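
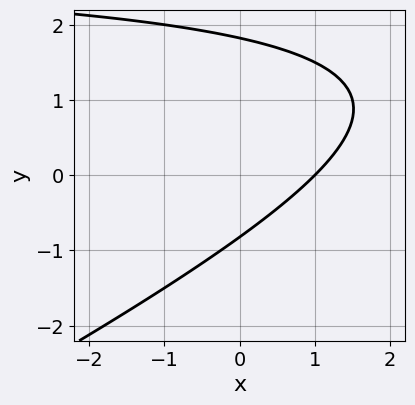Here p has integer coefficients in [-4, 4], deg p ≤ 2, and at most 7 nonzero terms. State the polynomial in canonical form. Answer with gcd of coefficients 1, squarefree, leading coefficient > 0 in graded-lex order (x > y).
x*y - 2*y^2 - 3*x + 2*y + 3

First, degree: a generic line meets the curve in up to 2 points, so deg p = 2.
Then, checking where it meets the axes: one x-axis crossing is at x = 1.
Finally, assembling these constraints gives the stated polynomial.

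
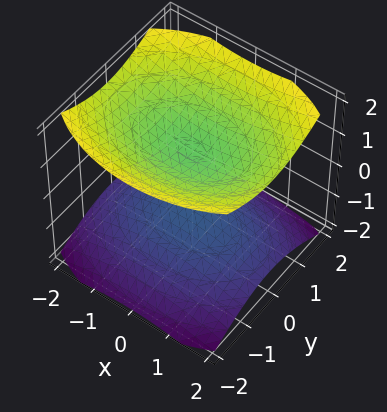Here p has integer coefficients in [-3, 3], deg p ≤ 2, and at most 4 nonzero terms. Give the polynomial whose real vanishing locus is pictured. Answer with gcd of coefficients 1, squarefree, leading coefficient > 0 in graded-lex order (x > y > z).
x^2 + 2*y^2 - 3*z^2 + 3

1. There are 2 components. Treating them together as one polynomial.
2. deg p = 2. Two sheets facing apart; a quadric.
3. Symmetries: mirror symmetry x ↦ −x ⇒ only even powers of x; the y ↦ −y reflection is a symmetry, so y appears only in even powers; the z ↦ −z reflection is a symmetry, so z appears only in even powers.
4. From the visible intercepts: no y-intercept at any integer in the box; the surface avoids every integer x-axis point in the box; the z-axis gridline crossings are at z ∈ {-1, 1}.
5. Assembling these constraints gives the stated polynomial.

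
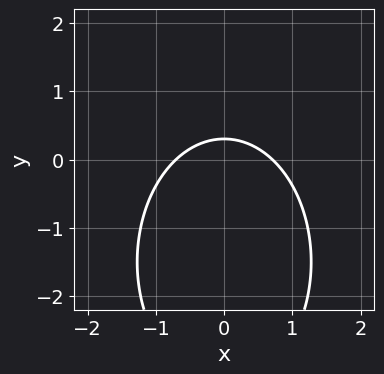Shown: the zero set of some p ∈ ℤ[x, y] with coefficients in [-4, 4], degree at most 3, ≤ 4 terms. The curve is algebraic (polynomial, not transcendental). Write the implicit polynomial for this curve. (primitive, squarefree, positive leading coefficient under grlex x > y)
2*x^2 + y^2 + 3*y - 1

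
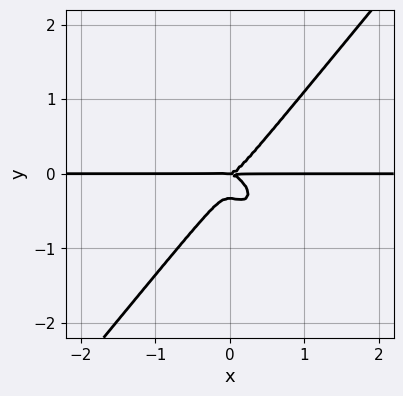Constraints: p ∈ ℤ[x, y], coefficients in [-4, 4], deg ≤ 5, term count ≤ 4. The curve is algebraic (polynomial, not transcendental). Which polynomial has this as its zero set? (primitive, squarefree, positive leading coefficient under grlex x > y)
1. The degree is 4 — a generic line meets the curve in up to 4 points.
2. Against the integer gridlines: every point of the x-axis in the box is on the curve; it crosses the y-axis at the gridline y = 0.
3. The integer polynomial consistent with all of this is the stated p.

3*x^3*y + 2*x^2*y^2 - 3*y^4 - y^3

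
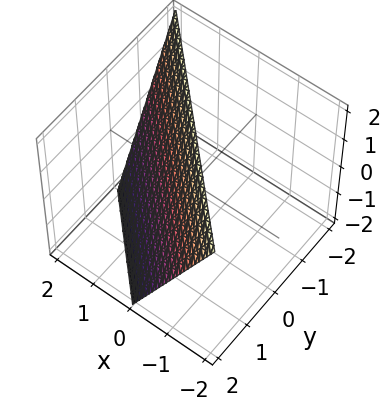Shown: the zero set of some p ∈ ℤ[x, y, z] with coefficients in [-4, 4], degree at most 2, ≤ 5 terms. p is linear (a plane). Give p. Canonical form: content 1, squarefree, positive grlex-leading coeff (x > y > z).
2*x + 2*y + z - 2

(a) deg p = 1. The surface is flat (a plane).
(b) From the axis intercepts and sections: it crosses the z-axis at the gridline z = 2; one x-axis crossing is at x = 1; it meets the y-axis at y = 1 (among the integer gridlines).
(c) Together with the visible shape, these determine p as stated.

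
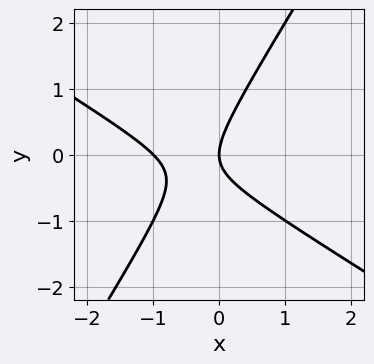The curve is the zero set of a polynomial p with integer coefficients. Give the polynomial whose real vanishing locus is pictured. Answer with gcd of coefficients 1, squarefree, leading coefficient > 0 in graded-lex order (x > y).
x^2 + x*y - y^2 + x

The degree is 2 — the shape is more complex than any degree-1 curve.
Checking where it meets the axes: one y-axis crossing is at y = 0; the x-axis gridline crossings are at x ∈ {-1, 0}.
Fitting integer coefficients to these (and the overall shape) gives p.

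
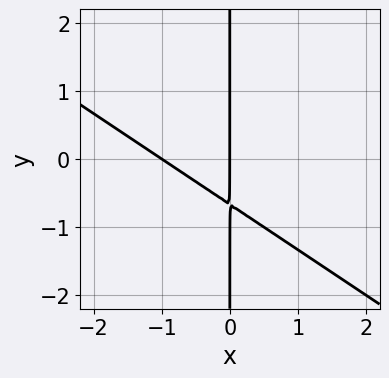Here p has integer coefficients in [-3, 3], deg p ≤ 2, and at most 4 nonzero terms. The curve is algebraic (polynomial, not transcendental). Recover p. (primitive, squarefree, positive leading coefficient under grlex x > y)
2*x^2 + 3*x*y + 2*x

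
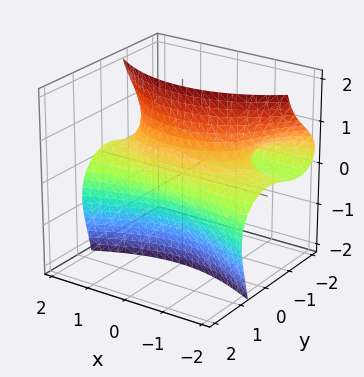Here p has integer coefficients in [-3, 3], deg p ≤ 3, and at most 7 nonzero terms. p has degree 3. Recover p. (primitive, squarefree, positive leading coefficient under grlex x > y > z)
The degree is 3 — a generic line meets the surface in up to 3 points.
From the axis intercepts and sections: it misses every integer gridline on the z-axis; no x-intercept at any integer in the box; one y-axis crossing is at y = -1.
Solving for integer coefficients yields p as stated.

x^2*z + y^3 + 3*y*z^2 + 2*y^2 - 1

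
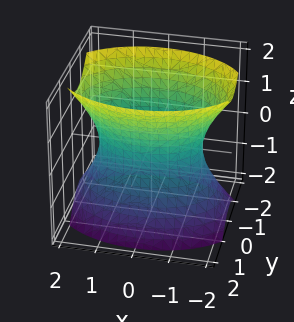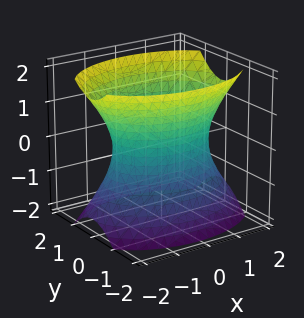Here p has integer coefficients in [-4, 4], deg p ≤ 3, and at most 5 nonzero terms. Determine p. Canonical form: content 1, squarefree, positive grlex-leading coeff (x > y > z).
x^2 + 2*y^2 - z^2 - 2

(a) Degree: an hourglass — one-sheet hyperboloid; a quadric, so deg p = 2.
(b) Symmetries: mirror symmetry y ↦ −y ⇒ only even powers of y; mirror symmetry z ↦ −z ⇒ only even powers of z; the x ↦ −x reflection is a symmetry, so x appears only in even powers.
(c) From the visible intercepts: the y-axis gridline crossings are at y ∈ {-1, 1}; no z-intercept at any integer in the box.
(d) Assembling these constraints gives the stated polynomial.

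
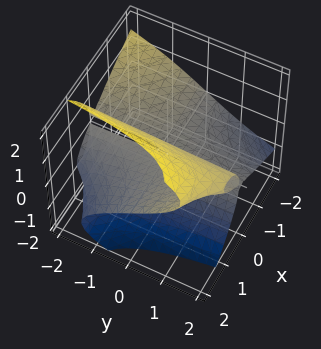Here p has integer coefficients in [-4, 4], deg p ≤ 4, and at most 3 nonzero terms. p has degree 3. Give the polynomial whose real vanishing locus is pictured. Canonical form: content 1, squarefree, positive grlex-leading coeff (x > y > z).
(a) deg p = 3.
(b) Checking where it meets the axes: every point of the y-axis in the box is on the surface; it meets the z-axis at z = 0 (among the integer gridlines); the visible x-axis segment lies entirely on the surface.
(c) These observations pin down the coefficients.

x^2*y + z^3 - 3*x*z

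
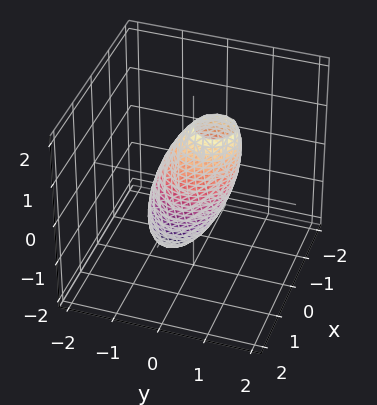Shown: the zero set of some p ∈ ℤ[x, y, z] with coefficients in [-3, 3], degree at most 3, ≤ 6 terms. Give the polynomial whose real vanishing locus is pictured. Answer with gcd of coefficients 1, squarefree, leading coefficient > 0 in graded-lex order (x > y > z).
1. deg p = 2.
2. The integer polynomial consistent with all of this is the stated p.

3*x^2 - 2*x*z + 3*y^2 - 2*y*z + z^2 - 2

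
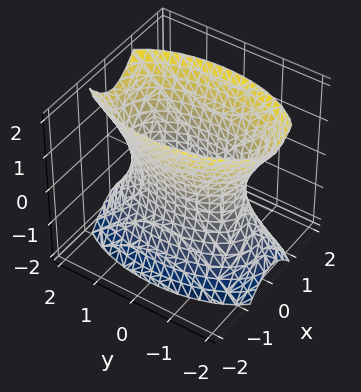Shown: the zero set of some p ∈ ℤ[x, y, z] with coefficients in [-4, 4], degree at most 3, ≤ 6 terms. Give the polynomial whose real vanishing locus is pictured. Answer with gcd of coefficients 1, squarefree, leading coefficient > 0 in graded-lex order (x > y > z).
1. deg p = 2. One connected sheet with a waist; a quadric.
2. Symmetries: it's symmetric under x → −x, forcing even powers of x; it's symmetric under z → −z, forcing even powers of z; mirror symmetry y ↦ −y ⇒ only even powers of y.
3. From the visible intercepts: it misses every integer gridline on the z-axis.
4. Putting this together gives p.

3*x^2 + y^2 - z^2 - 2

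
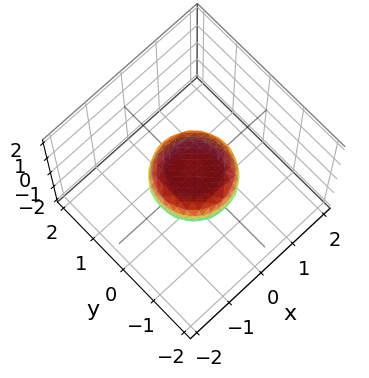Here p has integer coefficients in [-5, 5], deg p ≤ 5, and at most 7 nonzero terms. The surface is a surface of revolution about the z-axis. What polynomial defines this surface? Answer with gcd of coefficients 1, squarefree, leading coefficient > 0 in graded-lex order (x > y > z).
2*x^4 + 4*x^2*y^2 + 2*y^4 - x^2 - y^2 + 3*z^2 - 1

1. deg p = 4.
2. By symmetry, the z-axis is an axis of rotation, so x and y enter only as x² + y².
3. From the axis intercepts and sections: a circular section at z = 0 has radius exactly 1; among the integer gridlines, it crosses the x-axis at x ∈ {-1, 1}; among the integer gridlines, it crosses the y-axis at y ∈ {-1, 1}.
4. Assembling these constraints gives the stated polynomial.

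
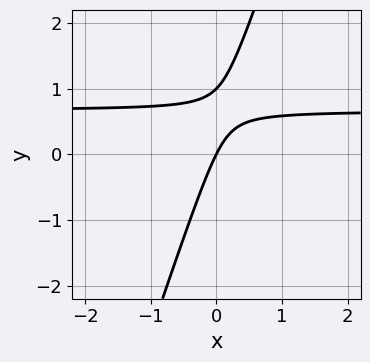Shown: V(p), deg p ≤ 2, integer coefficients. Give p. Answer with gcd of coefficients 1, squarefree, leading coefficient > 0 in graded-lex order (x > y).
3*x*y - y^2 - 2*x + y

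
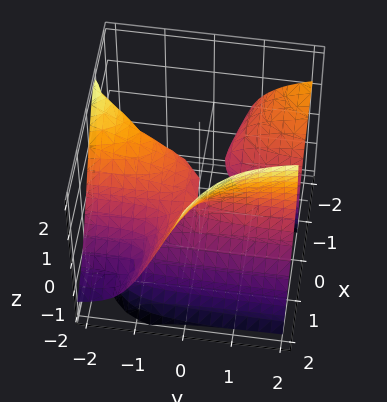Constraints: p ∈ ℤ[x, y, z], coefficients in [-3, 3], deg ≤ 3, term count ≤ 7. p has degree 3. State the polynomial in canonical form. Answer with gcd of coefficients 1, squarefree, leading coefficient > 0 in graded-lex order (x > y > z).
x^3 + 3*x^2*y + 3*x*y*z - 2*z^2 - y

First, there are 2 components.
Then, deg p = 3.
Then, against the integer gridlines: it crosses the x-axis at the gridline x = 0; one z-axis crossing is at z = 0; it meets the y-axis at y = 0 (among the integer gridlines).
Finally, fitting integer coefficients to these (and the overall shape) gives p.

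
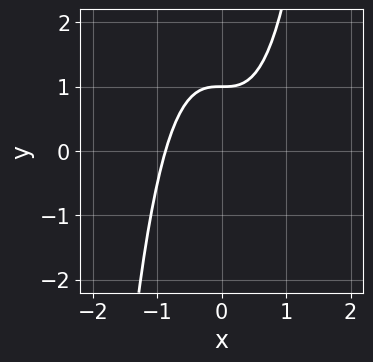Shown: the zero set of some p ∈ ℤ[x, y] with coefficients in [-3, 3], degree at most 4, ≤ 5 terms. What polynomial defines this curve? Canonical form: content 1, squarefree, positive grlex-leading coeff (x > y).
3*x^3 - 2*y + 2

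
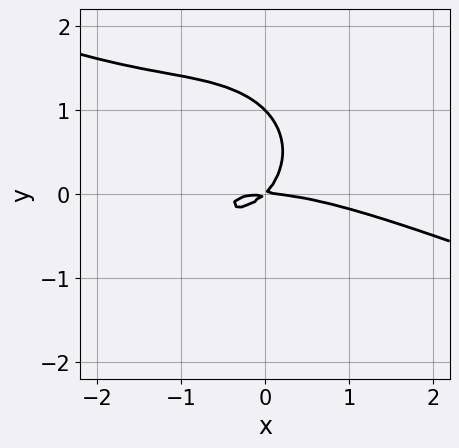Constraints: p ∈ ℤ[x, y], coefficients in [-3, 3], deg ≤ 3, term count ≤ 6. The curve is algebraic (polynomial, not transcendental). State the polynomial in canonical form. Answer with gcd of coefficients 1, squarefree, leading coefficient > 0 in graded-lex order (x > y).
First, deg p = 3. No degree-2 curve has this shape.
Then, from the axis intercepts and sections: among the integer gridlines, it crosses the y-axis at y ∈ {0, 1}; it crosses the x-axis at the gridline x = 0.
Finally, the integer polynomial consistent with all of this is the stated p.

x^3 + 2*x^2*y + 3*y^3 + 3*x*y - 3*y^2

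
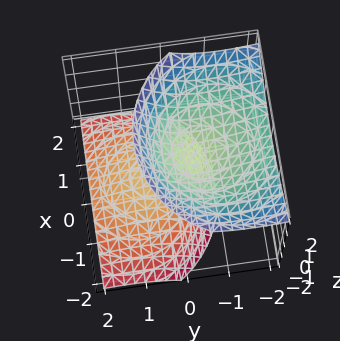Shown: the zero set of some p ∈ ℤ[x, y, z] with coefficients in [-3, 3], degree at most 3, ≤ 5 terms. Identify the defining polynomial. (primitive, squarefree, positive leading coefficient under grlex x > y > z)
2*x^2 + 2*y^2 + 3*y*z - 2*z^2 + 1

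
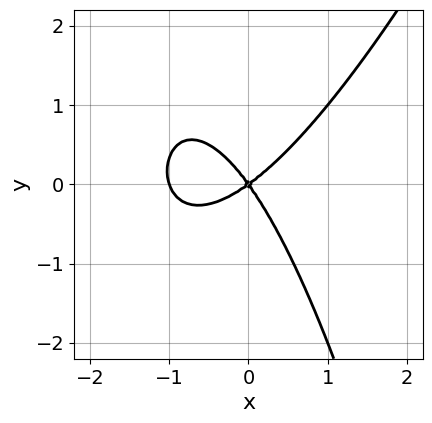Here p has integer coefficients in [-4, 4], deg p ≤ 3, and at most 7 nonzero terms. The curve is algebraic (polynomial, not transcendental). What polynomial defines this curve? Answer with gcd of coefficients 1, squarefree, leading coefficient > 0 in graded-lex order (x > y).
(a) The degree is 3 — no degree-2 curve has this shape.
(b) Checking where it meets the axes: among the integer gridlines, it crosses the x-axis at x ∈ {-1, 0}; it meets the y-axis at y = 0 (among the integer gridlines).
(c) Fitting integer coefficients to these (and the overall shape) gives p.

3*x^3 - x^2*y + 3*x^2 - 2*x*y - 3*y^2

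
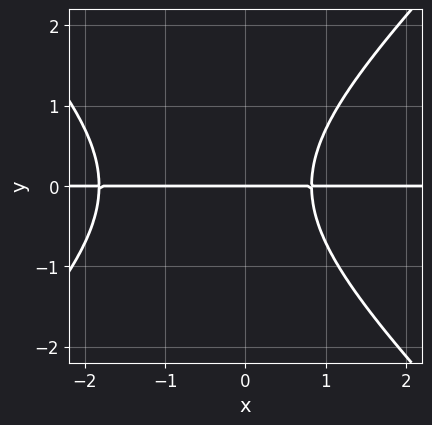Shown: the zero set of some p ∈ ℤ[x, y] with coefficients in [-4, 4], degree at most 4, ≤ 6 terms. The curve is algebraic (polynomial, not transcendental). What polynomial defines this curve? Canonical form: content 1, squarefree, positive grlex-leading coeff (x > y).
1. deg p = 3. The shape is more complex than any degree-2 curve.
2. From the axis intercepts and sections: one y-axis crossing is at y = 0; every point of the x-axis in the box is on the curve.
3. Matching integer coefficients to the picture gives p.

2*x^2*y - 2*y^3 + 2*x*y - 3*y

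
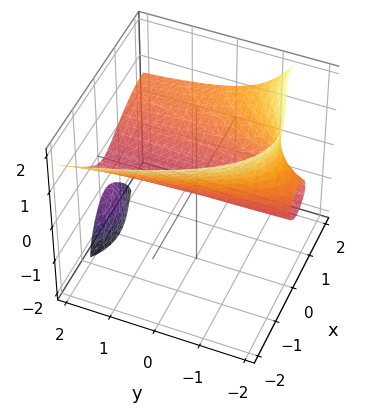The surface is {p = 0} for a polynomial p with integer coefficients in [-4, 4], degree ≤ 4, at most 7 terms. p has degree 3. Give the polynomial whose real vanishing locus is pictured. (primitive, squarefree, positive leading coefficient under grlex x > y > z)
x^3 + 2*y*z^2 + z^3 - 3*x^2 + 3*z

First, I count 2 distinct pieces. Treating them together as one polynomial.
Next, the degree is 3 — the shape is more complex than any degree-2 surface.
Then, reading off the gridlines: it crosses the x-axis at the gridline x = 0; one z-axis crossing is at z = 0.
Finally, matching integer coefficients to the picture gives p. Check: (0, 2, 0) on the y-axis lies on the surface, and p(0, 2, 0) = 0. ✓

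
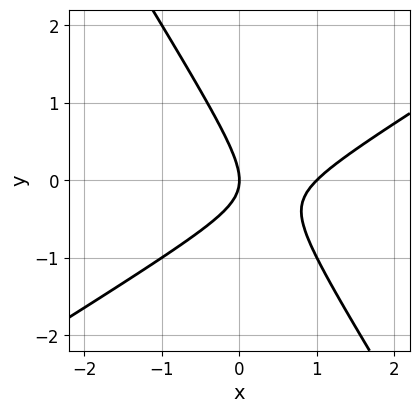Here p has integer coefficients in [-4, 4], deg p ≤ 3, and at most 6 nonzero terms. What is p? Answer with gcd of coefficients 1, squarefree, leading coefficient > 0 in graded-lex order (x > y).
x^2 - x*y - y^2 - x

First, degree: the shape is more complex than any degree-1 curve, so deg p = 2.
Next, observable constraints: among the integer gridlines, it crosses the x-axis at x ∈ {0, 1}; it crosses the y-axis at the gridline y = 0.
Finally, matching integer coefficients to the picture gives p.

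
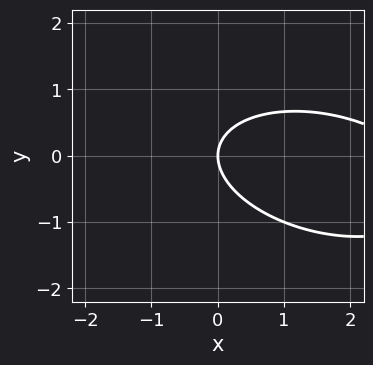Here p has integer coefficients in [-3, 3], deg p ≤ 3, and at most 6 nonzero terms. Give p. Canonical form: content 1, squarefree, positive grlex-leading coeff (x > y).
x^2 + x*y + 3*y^2 - 3*x

First, deg p = 2. A generic line meets the curve in up to 2 points.
Next, observable constraints: it meets the x-axis at x = 0 (among the integer gridlines); one y-axis crossing is at y = 0.
Finally, matching integer coefficients to the picture gives p.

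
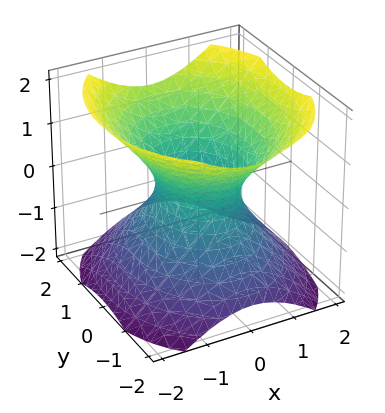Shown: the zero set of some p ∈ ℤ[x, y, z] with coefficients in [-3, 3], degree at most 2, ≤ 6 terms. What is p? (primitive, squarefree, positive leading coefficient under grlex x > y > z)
3*x^2 + 2*y^2 - 3*z^2 - 2

The degree is 2 — one connected sheet with a waist; a quadric.
Symmetries: it's symmetric under y → −y, forcing even powers of y; mirror symmetry z ↦ −z ⇒ only even powers of z; it's symmetric under x → −x, forcing even powers of x.
Against the integer gridlines: no z-intercept at any integer in the box; among the integer gridlines, it crosses the y-axis at y ∈ {-1, 1}.
These observations pin down the coefficients.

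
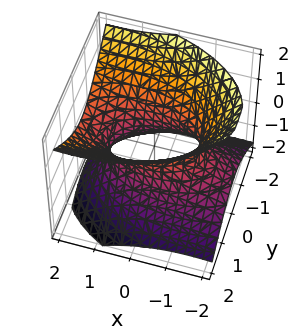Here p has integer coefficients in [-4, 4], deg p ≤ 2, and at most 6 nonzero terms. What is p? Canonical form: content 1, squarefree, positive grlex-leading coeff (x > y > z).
x^2 - 2*x*z + 3*y^2 - 3*z^2 - 2

First, deg p = 2. The shape is more complex than any degree-1 surface.
Then, against the integer gridlines: it misses every integer gridline on the z-axis.
Finally, assembling these constraints gives the stated polynomial.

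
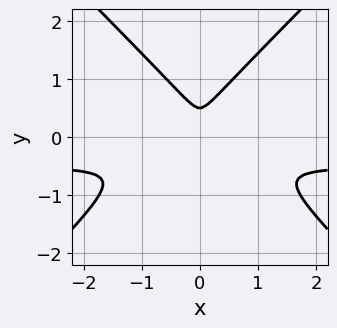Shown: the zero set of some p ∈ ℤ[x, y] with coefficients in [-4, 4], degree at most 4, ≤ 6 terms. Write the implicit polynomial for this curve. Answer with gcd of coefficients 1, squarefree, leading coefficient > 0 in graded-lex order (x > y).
2*x^2*y - 2*y^3 + x^2 + y^2

Degree: the shape is more complex than any degree-2 curve, so deg p = 3.
Symmetries: it's symmetric under x → −x, forcing even powers of x.
Putting this together gives p.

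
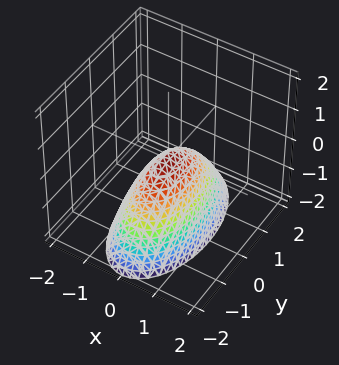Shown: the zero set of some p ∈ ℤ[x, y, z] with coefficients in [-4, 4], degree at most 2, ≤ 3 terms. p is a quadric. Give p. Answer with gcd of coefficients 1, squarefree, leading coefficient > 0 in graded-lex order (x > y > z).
3*x^2 + y^2 + 2*z

First, degree: a single bowl opening along one axis; a quadric, so deg p = 2.
Next, symmetries: mirror symmetry x ↦ −x ⇒ only even powers of x; the y ↦ −y reflection is a symmetry, so y appears only in even powers.
Next, against the integer gridlines: one z-axis crossing is at z = 0; one y-axis crossing is at y = 0.
Finally, matching integer coefficients to the picture gives p.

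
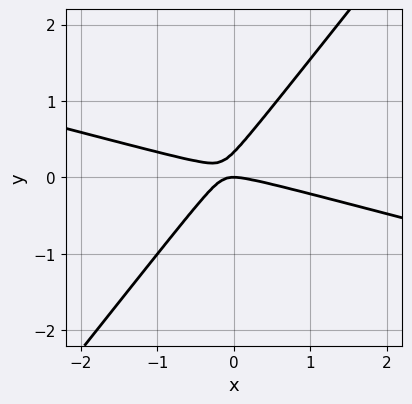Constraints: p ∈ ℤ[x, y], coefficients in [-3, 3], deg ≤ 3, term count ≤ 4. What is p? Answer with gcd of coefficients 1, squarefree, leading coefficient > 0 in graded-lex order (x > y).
x^2 + 3*x*y - 3*y^2 + y

1. The degree is 2 — no degree-1 curve has this shape.
2. From the visible intercepts: it meets the x-axis at x = 0 (among the integer gridlines); one y-axis crossing is at y = 0.
3. Solving for integer coefficients yields p as stated.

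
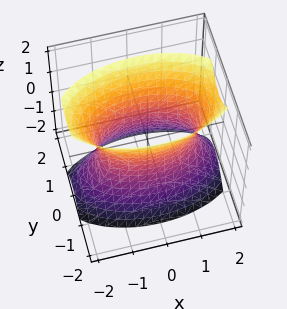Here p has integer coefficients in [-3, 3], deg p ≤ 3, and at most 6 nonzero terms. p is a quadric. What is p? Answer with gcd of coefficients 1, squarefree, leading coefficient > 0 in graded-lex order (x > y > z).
1. The degree is 2 — an hourglass — one-sheet hyperboloid; a quadric.
2. Symmetries: it's symmetric under x → −x, forcing even powers of x; it's symmetric under y → −y, forcing even powers of y; it's symmetric under z → −z, forcing even powers of z.
3. Observable constraints: it misses every integer gridline on the z-axis.
4. Assembling these constraints gives the stated polynomial.

x^2 + 3*y^2 - z^2 - 2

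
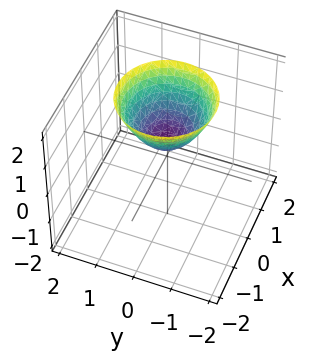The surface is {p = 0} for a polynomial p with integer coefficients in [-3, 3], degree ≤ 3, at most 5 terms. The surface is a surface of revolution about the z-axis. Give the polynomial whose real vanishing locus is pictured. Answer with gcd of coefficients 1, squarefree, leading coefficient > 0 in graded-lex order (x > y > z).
2*x^2 + 2*y^2 - 2*z + 1

Degree: the shape is more complex than any degree-1 surface, so deg p = 2.
Symmetries: every cross-section ⟂ z is a circle, so x, y appear only via x² + y².
Against the integer gridlines: the surface avoids every integer y-axis point in the box; it misses every integer gridline on the x-axis.
Putting this together gives p.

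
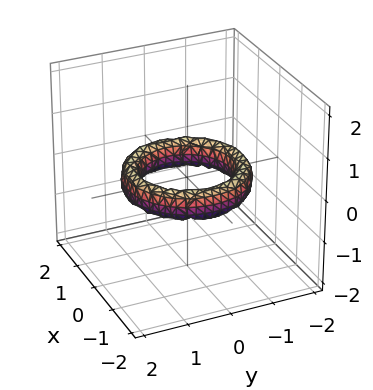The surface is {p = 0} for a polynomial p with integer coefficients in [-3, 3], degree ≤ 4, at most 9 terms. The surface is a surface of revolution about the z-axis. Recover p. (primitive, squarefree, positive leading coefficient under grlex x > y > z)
(a) deg p = 4.
(b) Symmetry: the surface is invariant under rotation about z: p = q(x² + y², z).
(c) Against the integer gridlines: among the integer gridlines, it crosses the y-axis at y ∈ {-1, 1}; no z-intercept at any integer in the box.
(d) Fitting integer coefficients to these (and the overall shape) gives p.

x^4 + 2*x^2*y^2 + y^4 - 3*x^2 - 3*y^2 + 2*z^2 + 2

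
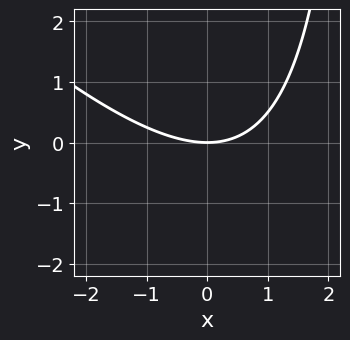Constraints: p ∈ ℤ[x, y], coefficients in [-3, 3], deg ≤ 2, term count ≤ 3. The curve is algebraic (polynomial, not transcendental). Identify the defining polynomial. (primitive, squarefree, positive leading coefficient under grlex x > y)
First, the degree is 2 — the shape is more complex than any degree-1 curve.
Next, from the axis intercepts and sections: one x-axis crossing is at x = 0; one y-axis crossing is at y = 0.
Finally, the integer polynomial consistent with all of this is the stated p.

x^2 + x*y - 3*y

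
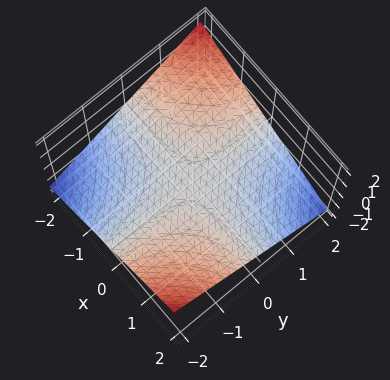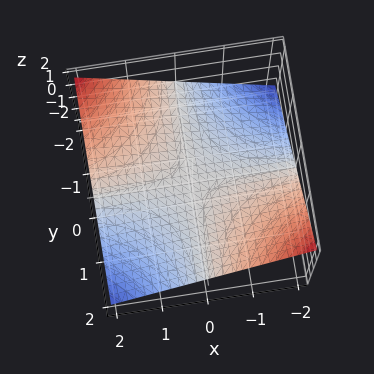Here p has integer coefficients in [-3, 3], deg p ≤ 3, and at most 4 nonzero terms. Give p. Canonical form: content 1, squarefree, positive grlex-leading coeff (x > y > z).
(a) deg p = 2. A saddle surface; a quadric.
(b) From the axis intercepts and sections: one z-axis crossing is at z = 0; every point of the x-axis in the box is on the surface; the visible y-axis segment lies entirely on the surface.
(c) Matching integer coefficients to the picture gives p.

x*y + 3*z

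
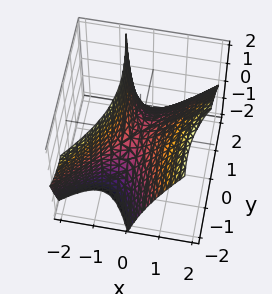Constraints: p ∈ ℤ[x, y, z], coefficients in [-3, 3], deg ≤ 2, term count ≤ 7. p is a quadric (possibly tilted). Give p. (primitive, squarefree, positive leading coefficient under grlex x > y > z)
(a) Degree: a generic line meets the surface in up to 2 points, so deg p = 2.
(b) From the axis intercepts and sections: it meets the x-axis at x = 0 (among the integer gridlines); one z-axis crossing is at z = 0.
(c) Matching integer coefficients to the picture gives p.

3*x^2 - 2*x*y - 2*x*z - y^2 - 2*z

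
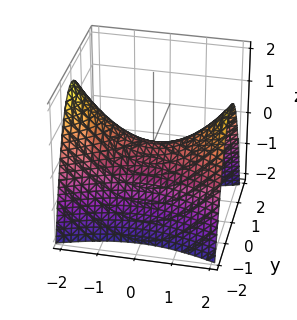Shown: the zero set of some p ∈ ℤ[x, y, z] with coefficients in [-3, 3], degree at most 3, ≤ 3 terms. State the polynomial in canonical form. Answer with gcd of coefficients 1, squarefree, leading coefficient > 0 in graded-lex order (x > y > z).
(a) deg p = 2. A hyperbolic paraboloid; a quadric.
(b) Symmetries: the x ↦ −x reflection is a symmetry, so x appears only in even powers; mirror symmetry y ↦ −y ⇒ only even powers of y.
(c) Observable constraints: it meets the y-axis at y = 0 (among the integer gridlines); it crosses the x-axis at the gridline x = 0; one z-axis crossing is at z = 0.
(d) These observations pin down the coefficients.

x^2 - 3*y^2 - 3*z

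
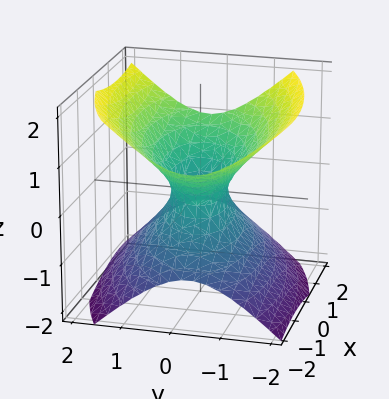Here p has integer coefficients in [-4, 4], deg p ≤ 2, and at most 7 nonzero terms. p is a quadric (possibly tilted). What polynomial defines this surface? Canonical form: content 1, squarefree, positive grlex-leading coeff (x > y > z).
x^2 - x*y + 3*y^2 - 3*z^2 - 1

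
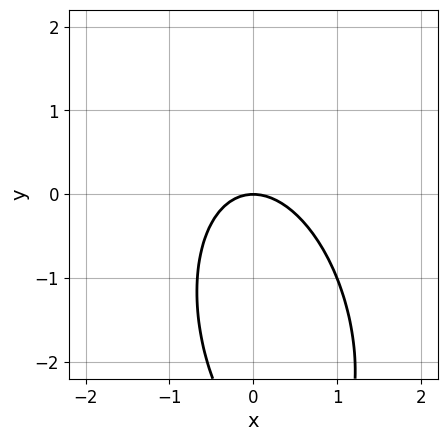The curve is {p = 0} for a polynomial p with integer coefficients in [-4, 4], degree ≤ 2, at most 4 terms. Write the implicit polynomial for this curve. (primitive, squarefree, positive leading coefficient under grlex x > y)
First, the degree is 2 — the shape is more complex than any degree-1 curve.
Next, from the visible intercepts: it crosses the x-axis at the gridline x = 0; it meets the y-axis at y = 0 (among the integer gridlines).
Finally, assembling these constraints gives the stated polynomial.

3*x^2 + x*y + y^2 + 3*y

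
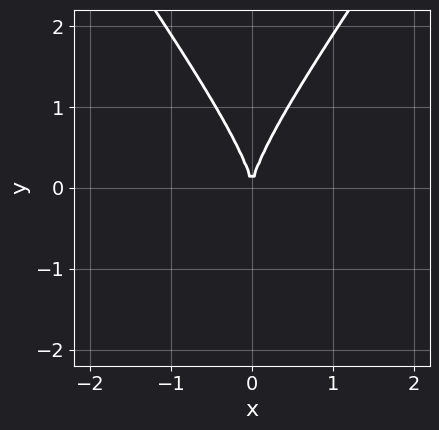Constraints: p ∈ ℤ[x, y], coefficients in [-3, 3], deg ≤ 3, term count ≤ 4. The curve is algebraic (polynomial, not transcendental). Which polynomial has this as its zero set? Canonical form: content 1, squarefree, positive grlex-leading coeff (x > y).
2*x^2*y - y^3 + 3*x^2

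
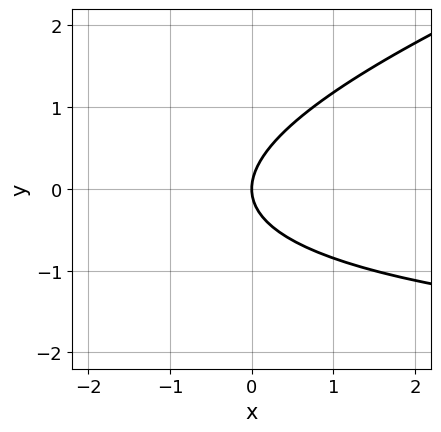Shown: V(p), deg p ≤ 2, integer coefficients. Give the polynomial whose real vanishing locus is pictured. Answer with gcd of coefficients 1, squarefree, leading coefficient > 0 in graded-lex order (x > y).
(a) Degree: the shape is more complex than any degree-1 curve, so deg p = 2.
(b) Reading off the gridlines: one y-axis crossing is at y = 0; one x-axis crossing is at x = 0.
(c) The integer polynomial consistent with all of this is the stated p.

x*y - 3*y^2 + 3*x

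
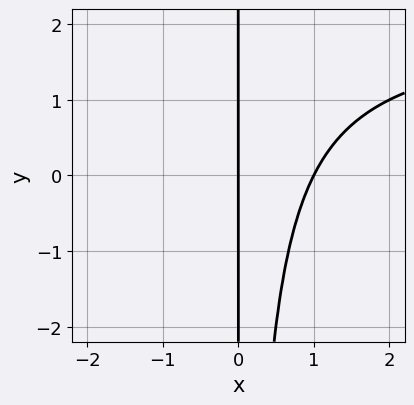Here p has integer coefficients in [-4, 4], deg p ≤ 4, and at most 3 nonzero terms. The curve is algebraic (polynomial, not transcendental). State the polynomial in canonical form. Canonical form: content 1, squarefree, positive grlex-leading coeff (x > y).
x^2*y - 2*x^2 + 2*x

(a) The degree is 3 — no degree-2 curve has this shape.
(b) Reading off the gridlines: the x-axis gridline crossings are at x ∈ {0, 1}; every point of the y-axis in the box is on the curve.
(c) Assembling these constraints gives the stated polynomial.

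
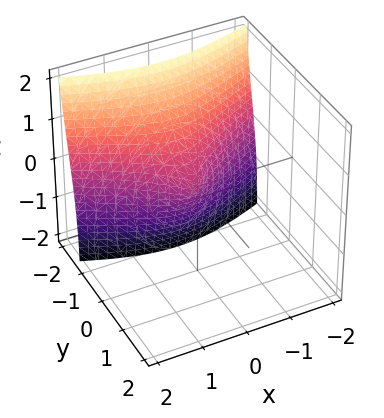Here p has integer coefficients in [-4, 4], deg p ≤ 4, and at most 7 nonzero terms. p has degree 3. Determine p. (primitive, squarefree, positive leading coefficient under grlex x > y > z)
2*y^3 + y*z^2 + 2*x^2 - 2*y*z + 2*z^2

1. The degree is 3 — no degree-2 surface has this shape.
2. Observable constraints: one z-axis crossing is at z = 0; it crosses the y-axis at the gridline y = 0; it crosses the x-axis at the gridline x = 0.
3. Assembling these constraints gives the stated polynomial.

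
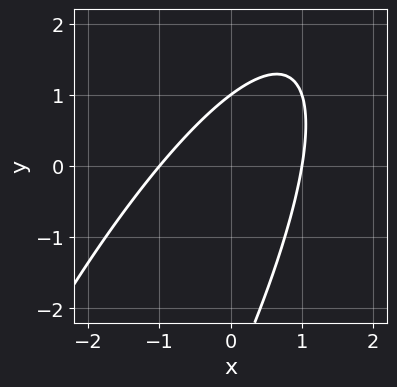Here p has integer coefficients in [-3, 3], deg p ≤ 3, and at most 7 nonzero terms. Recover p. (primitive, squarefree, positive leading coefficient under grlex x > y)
deg p = 2.
Against the integer gridlines: the x-axis gridline crossings are at x ∈ {-1, 1}; it crosses the y-axis at the gridline y = 1.
Matching integer coefficients to the picture gives p.

3*x^2 - 3*x*y + y^2 + 2*y - 3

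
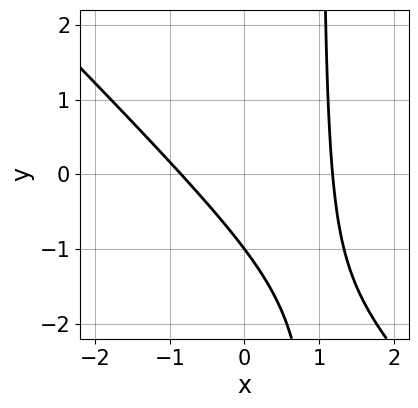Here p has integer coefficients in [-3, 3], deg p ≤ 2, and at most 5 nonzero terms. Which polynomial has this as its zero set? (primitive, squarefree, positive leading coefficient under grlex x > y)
First, degree: the shape is more complex than any degree-1 curve, so deg p = 2.
Then, observable constraints: one y-axis crossing is at y = -1.
Finally, matching integer coefficients to the picture gives p.

3*x^2 + 3*x*y - x - 3*y - 3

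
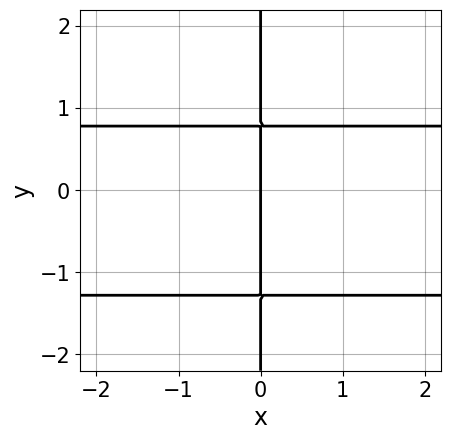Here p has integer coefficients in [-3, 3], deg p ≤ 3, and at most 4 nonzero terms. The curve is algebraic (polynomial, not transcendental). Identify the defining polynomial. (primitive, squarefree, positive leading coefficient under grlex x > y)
2*x*y^2 + x*y - 2*x

1. The degree is 3 — no degree-2 curve has this shape.
2. Reading off the gridlines: it meets the x-axis at x = 0 (among the integer gridlines); every point of the y-axis in the box is on the curve.
3. Together with the visible shape, these determine p as stated.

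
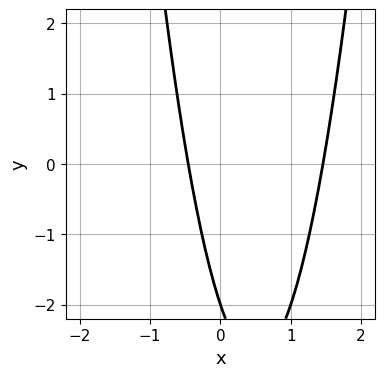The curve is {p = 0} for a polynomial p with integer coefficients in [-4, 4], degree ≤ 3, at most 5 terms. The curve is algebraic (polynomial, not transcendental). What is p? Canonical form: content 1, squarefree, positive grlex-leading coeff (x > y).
(a) deg p = 2. No degree-1 curve has this shape.
(b) From the axis intercepts and sections: one y-axis crossing is at y = -2.
(c) These observations pin down the coefficients.

3*x^2 - 3*x - y - 2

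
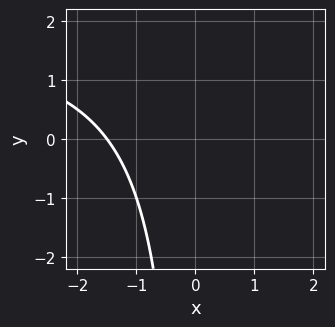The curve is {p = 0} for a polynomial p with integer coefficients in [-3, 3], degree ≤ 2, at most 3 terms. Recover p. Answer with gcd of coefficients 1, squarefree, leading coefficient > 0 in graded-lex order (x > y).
x*y - 2*x - 3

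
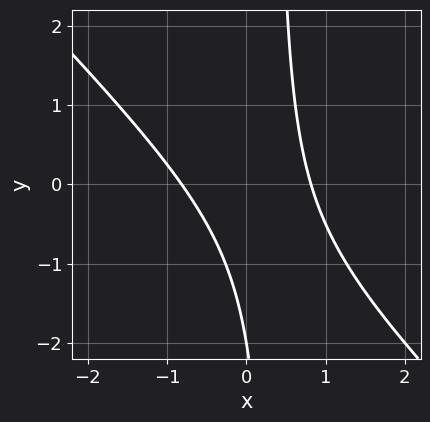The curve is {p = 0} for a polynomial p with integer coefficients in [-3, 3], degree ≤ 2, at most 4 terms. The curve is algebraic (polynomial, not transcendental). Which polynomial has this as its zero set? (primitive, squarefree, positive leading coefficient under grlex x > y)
3*x^2 + 3*x*y - y - 2

(a) The degree is 2 — a generic line meets the curve in up to 2 points.
(b) Against the integer gridlines: it crosses the y-axis at the gridline y = -2.
(c) Fitting integer coefficients to these (and the overall shape) gives p.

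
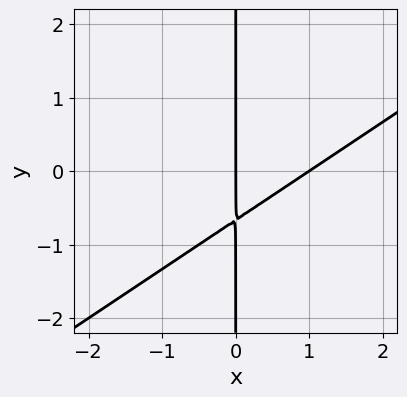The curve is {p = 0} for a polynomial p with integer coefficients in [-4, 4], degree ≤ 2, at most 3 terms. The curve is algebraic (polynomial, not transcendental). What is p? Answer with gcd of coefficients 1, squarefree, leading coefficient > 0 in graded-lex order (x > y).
2*x^2 - 3*x*y - 2*x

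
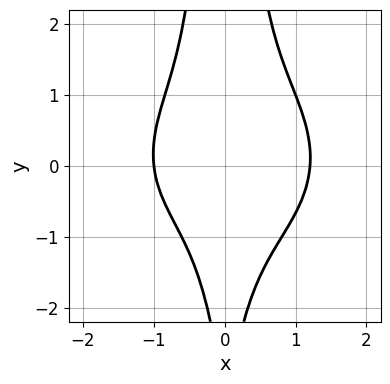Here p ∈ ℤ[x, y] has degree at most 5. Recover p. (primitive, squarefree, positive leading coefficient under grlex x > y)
First, the degree is 4 — a generic line meets the curve in up to 4 points.
Then, from the axis intercepts and sections: it meets the x-axis at x = -1 (among the integer gridlines); it misses every integer gridline on the y-axis.
Finally, fitting integer coefficients to these (and the overall shape) gives p.

2*x^4 + 3*x^2*y^2 - x - y - 3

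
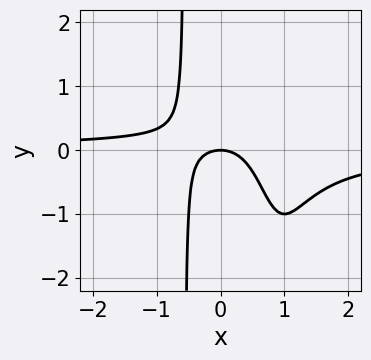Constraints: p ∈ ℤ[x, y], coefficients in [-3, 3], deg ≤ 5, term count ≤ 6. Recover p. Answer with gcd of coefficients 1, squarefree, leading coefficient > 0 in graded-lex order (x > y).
(a) The degree is 4 — the shape is more complex than any degree-3 curve.
(b) From the axis intercepts and sections: it crosses the x-axis at the gridline x = 0; it crosses the y-axis at the gridline y = 0.
(c) The integer polynomial consistent with all of this is the stated p.

2*x^3*y - 2*x^2*y + x^2 + y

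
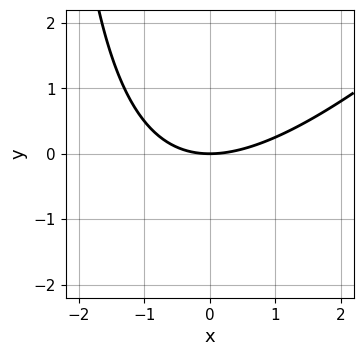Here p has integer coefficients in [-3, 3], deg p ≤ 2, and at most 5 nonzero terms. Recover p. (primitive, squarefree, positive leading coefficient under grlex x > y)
x^2 - x*y - 3*y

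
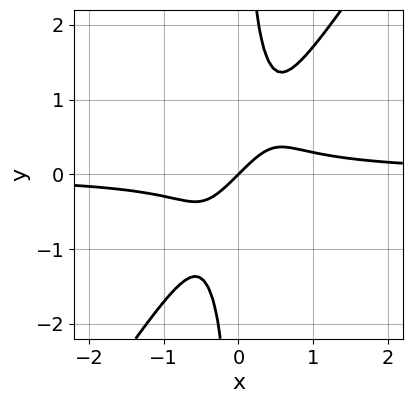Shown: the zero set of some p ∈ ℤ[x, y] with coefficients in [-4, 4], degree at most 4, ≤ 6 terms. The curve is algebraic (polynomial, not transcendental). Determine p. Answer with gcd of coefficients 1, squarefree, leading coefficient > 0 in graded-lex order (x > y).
3*x^2*y - 2*x*y^2 - x + y

1. deg p = 3.
2. Checking where it meets the axes: it crosses the x-axis at the gridline x = 0; one y-axis crossing is at y = 0.
3. Fitting integer coefficients to these (and the overall shape) gives p.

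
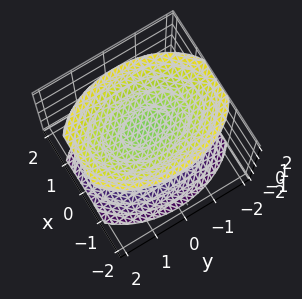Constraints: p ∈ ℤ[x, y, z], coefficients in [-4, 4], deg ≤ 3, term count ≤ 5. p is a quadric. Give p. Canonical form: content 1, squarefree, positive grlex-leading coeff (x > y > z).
2*x^2 + y^2 - 2*z^2 + 3

The picture has 2 separate pieces.
The degree is 2 — two sheets facing apart; a quadric.
Symmetries: mirror symmetry x ↦ −x ⇒ only even powers of x; it's symmetric under z → −z, forcing even powers of z; it's symmetric under y → −y, forcing even powers of y.
Reading off the gridlines: the surface avoids every integer y-axis point in the box; no x-intercept at any integer in the box.
Matching integer coefficients to the picture gives p.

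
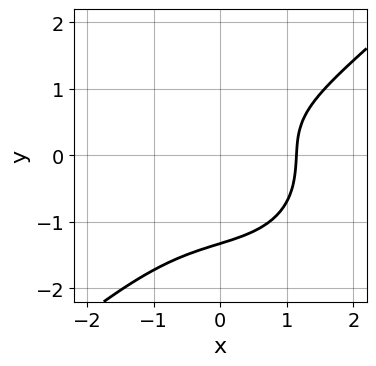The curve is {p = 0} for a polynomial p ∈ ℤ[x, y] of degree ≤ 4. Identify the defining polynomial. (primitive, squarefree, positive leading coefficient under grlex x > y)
2*x^3 - 3*y^3 - 3*x*y + 3*y - 3

1. The degree is 3 — no degree-2 curve has this shape.
2. Matching integer coefficients to the picture gives p.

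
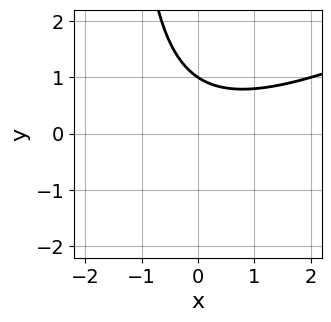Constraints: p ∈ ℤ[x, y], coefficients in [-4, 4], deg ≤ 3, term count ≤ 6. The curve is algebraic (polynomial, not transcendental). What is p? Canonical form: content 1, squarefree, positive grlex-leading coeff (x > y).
x^2 - 2*x*y - 3*y + 3

The degree is 2 — no degree-1 curve has this shape.
Observable constraints: no x-intercept at any integer in the box; it meets the y-axis at y = 1 (among the integer gridlines).
Solving for integer coefficients yields p as stated.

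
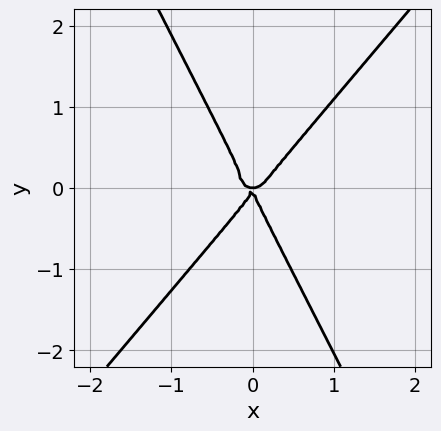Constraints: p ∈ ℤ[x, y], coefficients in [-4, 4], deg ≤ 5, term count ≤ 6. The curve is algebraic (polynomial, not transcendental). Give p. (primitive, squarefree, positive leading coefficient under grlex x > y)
3*x^4 + 3*x^2*y^2 - 2*x*y^3 - 2*y^4 - x^2*y

First, deg p = 4. The shape is more complex than any degree-3 curve.
Next, from the axis intercepts and sections: it crosses the x-axis at the gridline x = 0; it meets the y-axis at y = 0 (among the integer gridlines).
Finally, the integer polynomial consistent with all of this is the stated p.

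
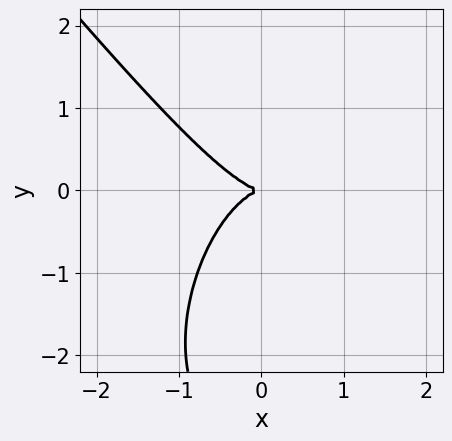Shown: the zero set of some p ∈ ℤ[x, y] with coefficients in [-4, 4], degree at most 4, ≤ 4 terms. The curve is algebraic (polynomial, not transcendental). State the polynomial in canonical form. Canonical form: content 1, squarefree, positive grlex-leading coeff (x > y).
3*x^3 + x^2*y + y^3 + 3*y^2

First, deg p = 3. A generic line meets the curve in up to 3 points.
Next, reading off the gridlines: one y-axis crossing is at y = 0; one x-axis crossing is at x = 0.
Finally, matching integer coefficients to the picture gives p.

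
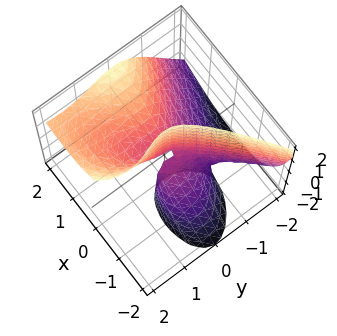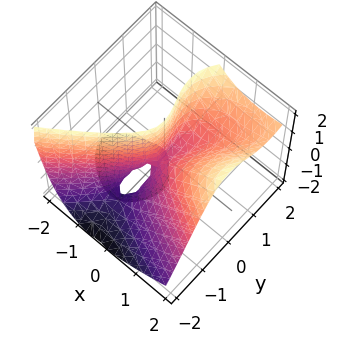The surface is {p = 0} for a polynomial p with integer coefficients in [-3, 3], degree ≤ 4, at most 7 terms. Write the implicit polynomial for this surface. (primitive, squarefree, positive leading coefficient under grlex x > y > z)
x*y^2 - 2*y^3 + 2*y^2*z - 3*x^2 + 3*x*z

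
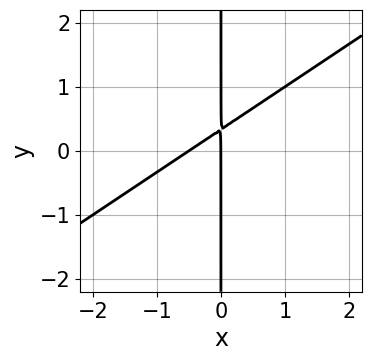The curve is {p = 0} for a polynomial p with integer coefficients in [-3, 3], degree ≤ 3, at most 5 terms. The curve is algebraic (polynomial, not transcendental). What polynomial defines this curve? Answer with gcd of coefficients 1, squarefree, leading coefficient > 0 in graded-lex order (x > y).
2*x^2 - 3*x*y + x

1. Degree: a generic line meets the curve in up to 2 points, so deg p = 2.
2. Reading off the gridlines: it meets the x-axis at x = 0 (among the integer gridlines); the visible y-axis segment lies entirely on the curve.
3. Fitting integer coefficients to these (and the overall shape) gives p.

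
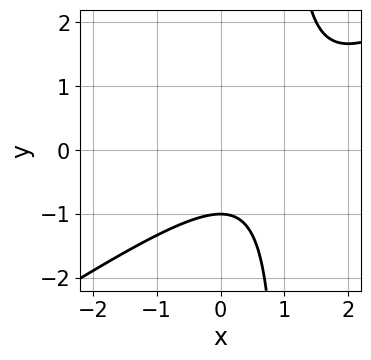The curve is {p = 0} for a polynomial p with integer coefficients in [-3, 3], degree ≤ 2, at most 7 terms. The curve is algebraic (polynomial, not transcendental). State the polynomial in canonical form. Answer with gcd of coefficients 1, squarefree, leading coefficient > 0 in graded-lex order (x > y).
1. The degree is 2 — the shape is more complex than any degree-1 curve.
2. Observable constraints: it misses every integer gridline on the x-axis; it crosses the y-axis at the gridline y = -1.
3. These observations pin down the coefficients.

2*x^2 - 3*x*y - 3*x + 3*y + 3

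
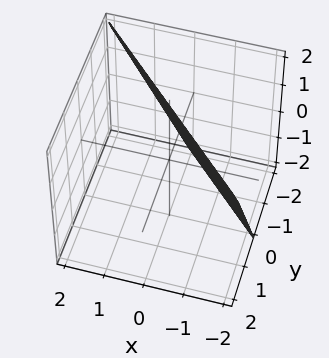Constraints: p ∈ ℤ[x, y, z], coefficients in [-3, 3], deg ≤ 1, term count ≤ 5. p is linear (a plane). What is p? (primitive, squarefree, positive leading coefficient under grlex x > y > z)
2*x + 2*y - z + 2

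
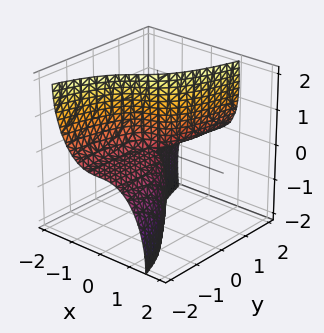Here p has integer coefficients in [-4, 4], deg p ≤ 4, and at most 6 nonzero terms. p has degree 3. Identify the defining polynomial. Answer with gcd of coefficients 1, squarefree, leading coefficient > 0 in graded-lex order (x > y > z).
2*x^3 + x^2*z + x*z^2 - 2*y*z

First, the degree is 3 — a generic line meets the surface in up to 3 points.
Then, against the integer gridlines: it meets the x-axis at x = 0 (among the integer gridlines); every point of the z-axis in the box is on the surface; every point of the y-axis in the box is on the surface.
Finally, solving for integer coefficients yields p as stated.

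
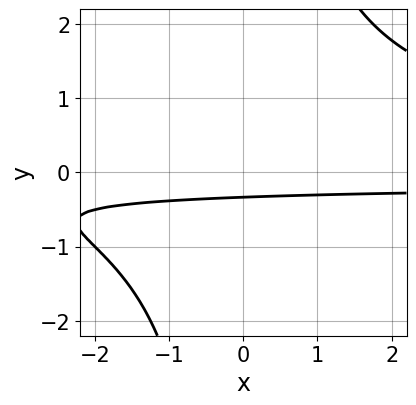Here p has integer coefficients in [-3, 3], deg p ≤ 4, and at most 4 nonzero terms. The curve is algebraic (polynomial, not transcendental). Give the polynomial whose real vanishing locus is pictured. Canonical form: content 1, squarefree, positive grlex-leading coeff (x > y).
x*y^2 - 3*y - 1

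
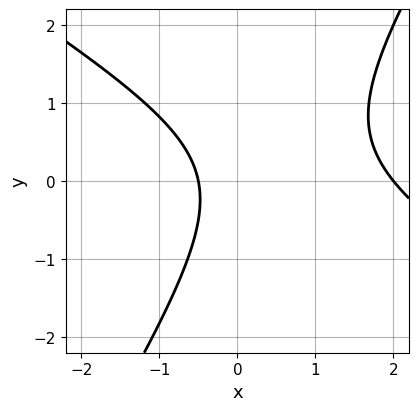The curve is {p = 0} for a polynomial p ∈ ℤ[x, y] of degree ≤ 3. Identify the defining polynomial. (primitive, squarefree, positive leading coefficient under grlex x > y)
1. The degree is 2 — a generic line meets the curve in up to 2 points.
2. Checking where it meets the axes: one x-axis crossing is at x = 2; no y-intercept at any integer in the box.
3. Fitting integer coefficients to these (and the overall shape) gives p.

2*x^2 + 2*x*y - 2*y^2 - 3*x - 2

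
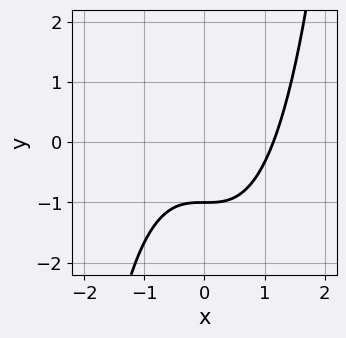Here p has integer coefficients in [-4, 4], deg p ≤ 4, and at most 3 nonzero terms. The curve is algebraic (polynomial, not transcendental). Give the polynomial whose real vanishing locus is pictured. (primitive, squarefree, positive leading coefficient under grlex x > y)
2*x^3 - 3*y - 3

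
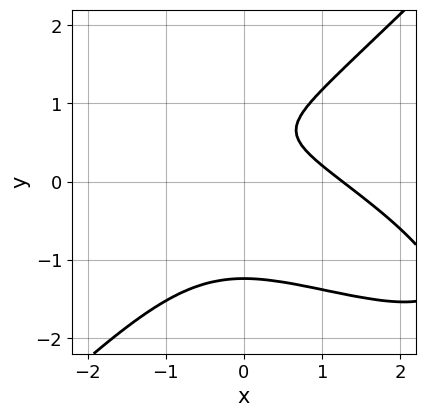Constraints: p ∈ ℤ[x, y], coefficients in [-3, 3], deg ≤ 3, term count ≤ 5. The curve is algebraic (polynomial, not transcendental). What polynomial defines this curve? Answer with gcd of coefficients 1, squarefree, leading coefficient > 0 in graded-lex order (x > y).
x^3 + 2*x^2*y - 3*y^3 + 3*y - 2

1. The degree is 3 — the shape is more complex than any degree-2 curve.
2. Putting this together gives p.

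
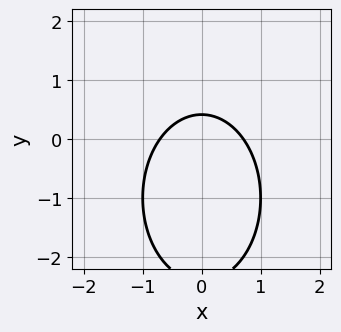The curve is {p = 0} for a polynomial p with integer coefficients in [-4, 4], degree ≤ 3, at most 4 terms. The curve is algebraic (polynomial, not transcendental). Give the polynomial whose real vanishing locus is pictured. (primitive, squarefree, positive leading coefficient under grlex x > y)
2*x^2 + y^2 + 2*y - 1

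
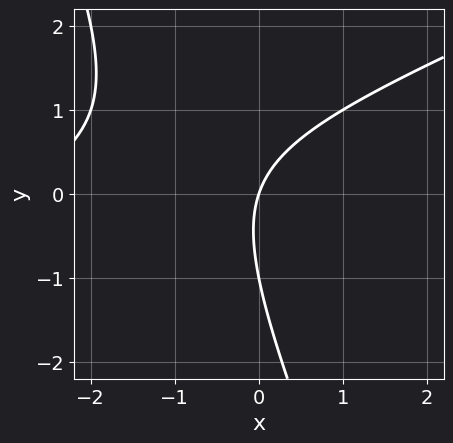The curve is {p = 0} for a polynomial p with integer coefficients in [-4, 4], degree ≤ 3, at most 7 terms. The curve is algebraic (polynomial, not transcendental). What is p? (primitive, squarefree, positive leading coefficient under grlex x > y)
x^2 - 2*x*y - y^2 + 3*x - y

First, degree: the shape is more complex than any degree-1 curve, so deg p = 2.
Then, from the visible intercepts: among the integer gridlines, it crosses the y-axis at y ∈ {-1, 0}; it crosses the x-axis at the gridline x = 0.
Finally, these observations pin down the coefficients.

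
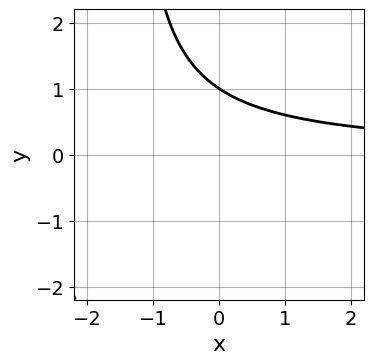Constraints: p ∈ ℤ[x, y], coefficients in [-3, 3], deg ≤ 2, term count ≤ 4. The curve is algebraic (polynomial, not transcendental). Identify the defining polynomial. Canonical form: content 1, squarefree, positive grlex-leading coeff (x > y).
2*x*y + 3*y - 3

First, deg p = 2. The shape is more complex than any degree-1 curve.
Then, from the visible intercepts: it meets the y-axis at y = 1 (among the integer gridlines); it misses every integer gridline on the x-axis.
Finally, these observations pin down the coefficients.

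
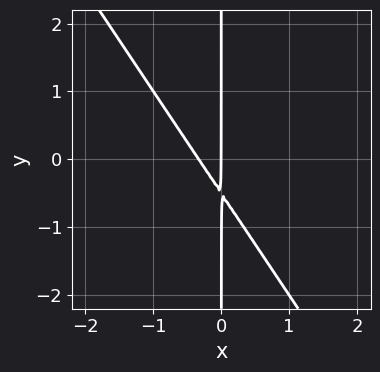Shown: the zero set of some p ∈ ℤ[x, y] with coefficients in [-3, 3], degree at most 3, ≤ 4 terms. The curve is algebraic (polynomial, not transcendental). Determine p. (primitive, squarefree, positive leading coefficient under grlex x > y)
3*x^2 + 2*x*y + x

(a) deg p = 2.
(b) Checking where it meets the axes: every point of the y-axis in the box is on the curve; one x-axis crossing is at x = 0.
(c) Together with the visible shape, these determine p as stated.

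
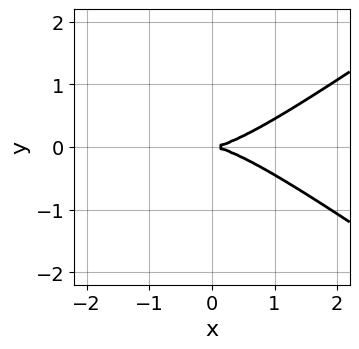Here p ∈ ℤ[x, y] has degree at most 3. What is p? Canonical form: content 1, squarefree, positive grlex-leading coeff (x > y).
1. deg p = 3. The shape is more complex than any degree-2 curve.
2. Symmetries: the y ↦ −y reflection is a symmetry, so y appears only in even powers.
3. Reading off the gridlines: it meets the y-axis at y = 0 (among the integer gridlines); it meets the x-axis at x = 0 (among the integer gridlines).
4. Putting this together gives p.

x^3 - 2*x*y^2 - 3*y^2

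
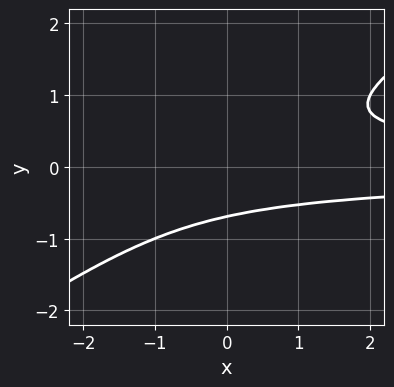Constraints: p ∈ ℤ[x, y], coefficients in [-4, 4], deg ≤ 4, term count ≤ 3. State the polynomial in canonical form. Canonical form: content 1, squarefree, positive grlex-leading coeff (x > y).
2*x*y^2 - 3*y^3 - 1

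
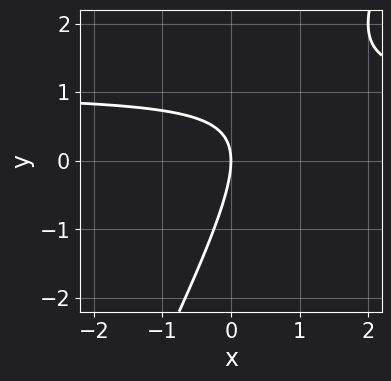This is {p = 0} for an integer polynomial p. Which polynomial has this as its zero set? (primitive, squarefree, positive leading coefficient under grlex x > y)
2*x*y - y^2 - 2*x

deg p = 2.
Checking where it meets the axes: one y-axis crossing is at y = 0; it crosses the x-axis at the gridline x = 0.
Together with the visible shape, these determine p as stated.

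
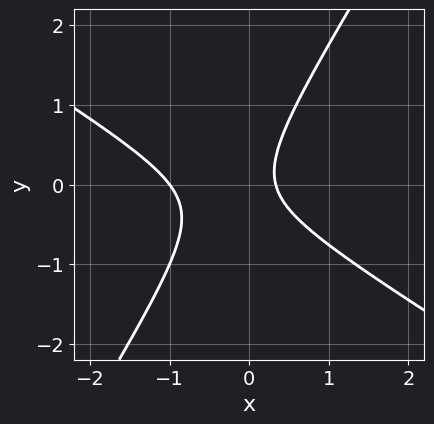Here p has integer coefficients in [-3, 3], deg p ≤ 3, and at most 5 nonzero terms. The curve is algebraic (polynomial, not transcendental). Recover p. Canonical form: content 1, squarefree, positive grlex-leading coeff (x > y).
3*x^2 + 3*x*y - 3*y^2 + 2*x - 1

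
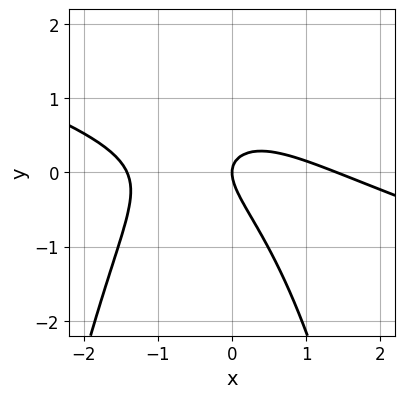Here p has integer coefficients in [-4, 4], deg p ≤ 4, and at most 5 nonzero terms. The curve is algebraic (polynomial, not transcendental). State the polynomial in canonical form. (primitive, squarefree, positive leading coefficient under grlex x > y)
x^3 + 3*x^2*y + 3*x*y + 3*y^2 - 2*x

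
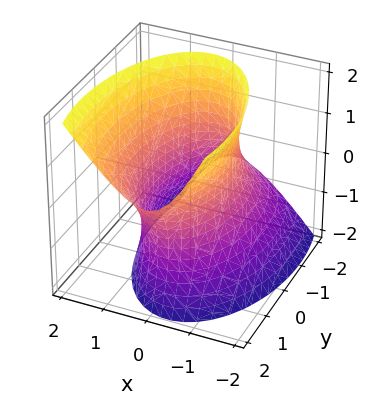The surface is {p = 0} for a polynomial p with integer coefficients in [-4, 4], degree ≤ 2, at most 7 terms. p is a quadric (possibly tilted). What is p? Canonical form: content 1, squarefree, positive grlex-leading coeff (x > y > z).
Degree: a generic line meets the surface in up to 2 points, so deg p = 2.
Observable constraints: the x-axis gridline crossings are at x ∈ {-1, 1}; the surface avoids every integer z-axis point in the box.
These observations pin down the coefficients.

3*x^2 - x*z + y^2 - y*z - z^2 - 3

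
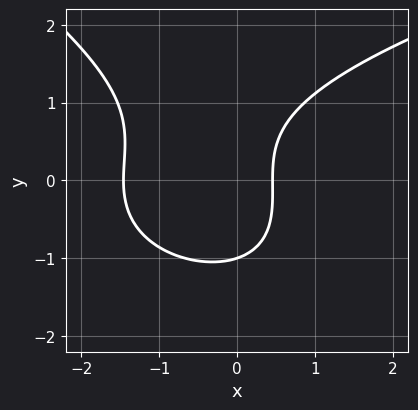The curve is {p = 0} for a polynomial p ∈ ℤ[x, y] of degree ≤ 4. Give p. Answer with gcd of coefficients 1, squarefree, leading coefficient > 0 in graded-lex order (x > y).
x*y^2 + 2*y^3 - 3*x^2 - 3*x + 2

The degree is 3 — a generic line meets the curve in up to 3 points.
Checking where it meets the axes: it crosses the y-axis at the gridline y = -1.
The integer polynomial consistent with all of this is the stated p.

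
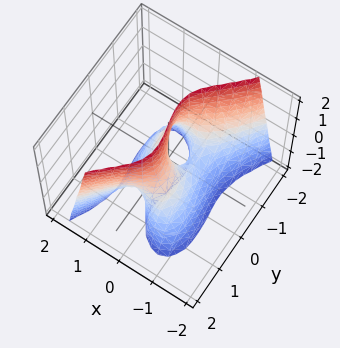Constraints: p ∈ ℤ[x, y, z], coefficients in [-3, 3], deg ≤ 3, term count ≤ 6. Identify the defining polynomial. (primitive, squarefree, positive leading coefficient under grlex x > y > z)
3*x^3 - y^3 + 2*x*z + y

Degree: no degree-2 surface has this shape, so deg p = 3.
Checking where it meets the axes: the y-axis gridline crossings are at y ∈ {-1, 0, 1}; the visible z-axis segment lies entirely on the surface; one x-axis crossing is at x = 0.
The integer polynomial consistent with all of this is the stated p.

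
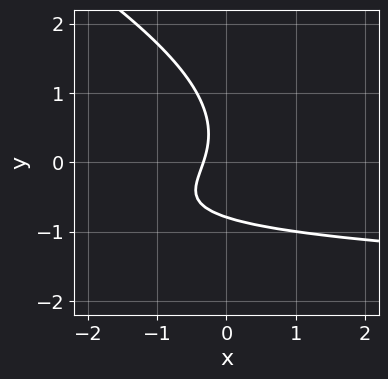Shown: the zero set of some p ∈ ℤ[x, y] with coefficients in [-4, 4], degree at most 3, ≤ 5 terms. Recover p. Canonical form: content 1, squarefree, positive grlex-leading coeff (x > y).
Degree: a generic line meets the curve in up to 3 points, so deg p = 3.
Solving for integer coefficients yields p as stated.

x*y^2 + 2*y^3 + 3*x*y + 3*x + 1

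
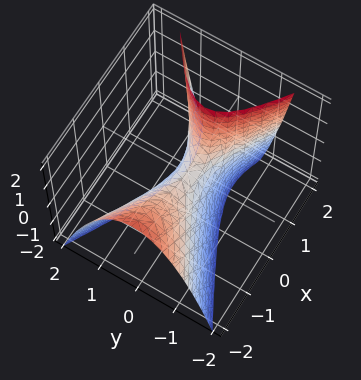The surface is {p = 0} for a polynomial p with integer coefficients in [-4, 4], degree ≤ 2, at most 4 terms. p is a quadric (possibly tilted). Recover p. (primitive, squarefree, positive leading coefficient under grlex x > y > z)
deg p = 2. A generic line meets the surface in up to 2 points.
Reading off the gridlines: it crosses the x-axis at the gridline x = 0; it crosses the y-axis at the gridline y = 0.
These observations pin down the coefficients.

x^2 + x*z - 3*y^2 - z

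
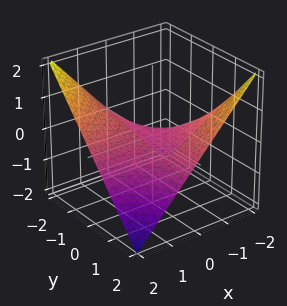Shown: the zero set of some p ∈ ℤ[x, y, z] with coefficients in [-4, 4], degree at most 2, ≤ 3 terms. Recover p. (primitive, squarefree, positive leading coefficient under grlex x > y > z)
1. deg p = 2.
2. Reading off the gridlines: one z-axis crossing is at z = 0; the visible x-axis segment lies entirely on the surface; the visible y-axis segment lies entirely on the surface.
3. Solving for integer coefficients yields p as stated.

x*y + 2*z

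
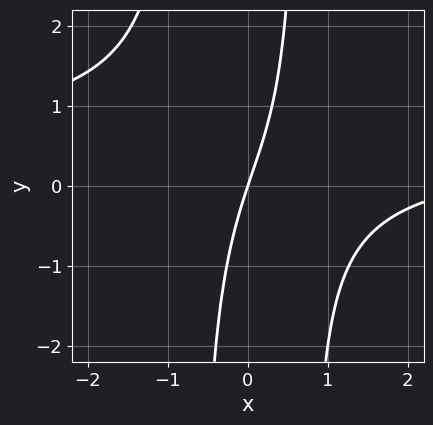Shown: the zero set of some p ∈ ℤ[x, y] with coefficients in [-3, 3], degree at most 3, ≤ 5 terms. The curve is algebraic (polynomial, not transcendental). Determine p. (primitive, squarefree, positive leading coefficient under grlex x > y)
2*x^2*y - x^2 + 3*x - y

(a) Degree: the shape is more complex than any degree-2 curve, so deg p = 3.
(b) Against the integer gridlines: it crosses the x-axis at the gridline x = 0; one y-axis crossing is at y = 0.
(c) Assembling these constraints gives the stated polynomial.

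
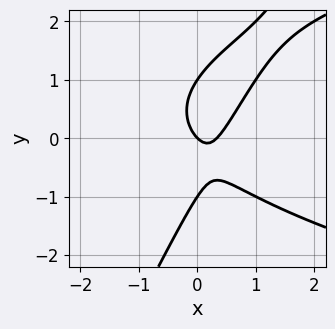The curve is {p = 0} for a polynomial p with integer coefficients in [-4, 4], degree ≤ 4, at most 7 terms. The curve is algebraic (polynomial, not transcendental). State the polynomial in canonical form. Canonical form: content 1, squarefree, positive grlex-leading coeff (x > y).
2*x*y^2 - y^3 - 3*x^2 + x + y

(a) The degree is 3 — no degree-2 curve has this shape.
(b) From the axis intercepts and sections: one x-axis crossing is at x = 0; among the integer gridlines, it crosses the y-axis at y ∈ {-1, 0, 1}.
(c) Matching integer coefficients to the picture gives p.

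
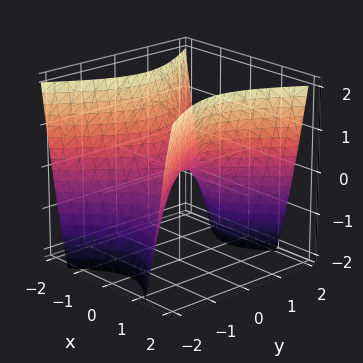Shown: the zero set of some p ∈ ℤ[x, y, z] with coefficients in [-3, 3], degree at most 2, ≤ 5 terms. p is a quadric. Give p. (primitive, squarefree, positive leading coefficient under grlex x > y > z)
3*x^2 - 2*y^2 - 2*z

First, degree: a saddle surface; a quadric, so deg p = 2.
Then, symmetries: it's symmetric under y → −y, forcing even powers of y; it's symmetric under x → −x, forcing even powers of x.
Next, against the integer gridlines: it meets the x-axis at x = 0 (among the integer gridlines); one z-axis crossing is at z = 0; it crosses the y-axis at the gridline y = 0.
Finally, the integer polynomial consistent with all of this is the stated p.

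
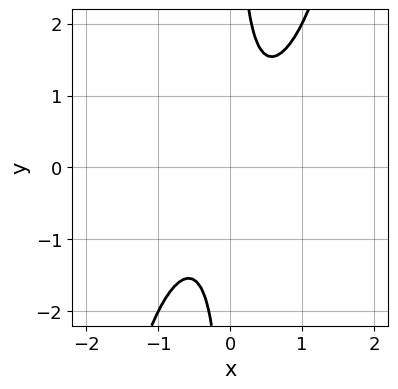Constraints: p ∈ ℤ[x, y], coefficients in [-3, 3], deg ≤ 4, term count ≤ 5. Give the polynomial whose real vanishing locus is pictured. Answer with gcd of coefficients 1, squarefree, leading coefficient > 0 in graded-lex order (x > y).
The degree is 4 — the shape is more complex than any degree-3 curve.
Checking where it meets the axes: the curve avoids every integer y-axis point in the box; the curve avoids every integer x-axis point in the box.
These observations pin down the coefficients.

x^4 + 2*x^2 - 2*x*y + 1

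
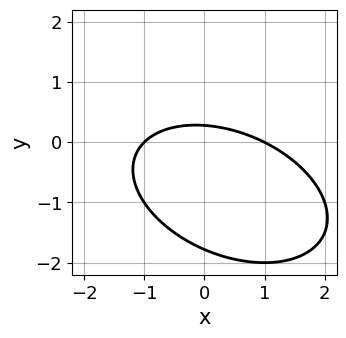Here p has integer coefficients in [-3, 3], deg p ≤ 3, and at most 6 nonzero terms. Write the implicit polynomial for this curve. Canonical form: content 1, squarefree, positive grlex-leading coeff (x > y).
x^2 + x*y + 2*y^2 + 3*y - 1

deg p = 2.
Observable constraints: among the integer gridlines, it crosses the x-axis at x ∈ {-1, 1}.
Together with the visible shape, these determine p as stated.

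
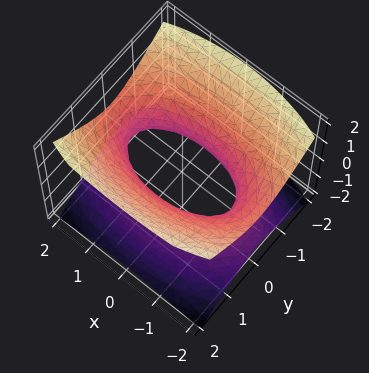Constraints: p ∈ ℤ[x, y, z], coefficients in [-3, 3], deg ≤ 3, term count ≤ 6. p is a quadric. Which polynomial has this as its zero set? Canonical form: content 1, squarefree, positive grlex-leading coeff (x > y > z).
x^2 + 3*y^2 - 3*z^2 - 2

First, deg p = 2. One connected sheet with a waist; a quadric.
Next, symmetries: the x ↦ −x reflection is a symmetry, so x appears only in even powers; it's symmetric under z → −z, forcing even powers of z; the y ↦ −y reflection is a symmetry, so y appears only in even powers.
Next, checking where it meets the axes: it misses every integer gridline on the z-axis.
Finally, putting this together gives p.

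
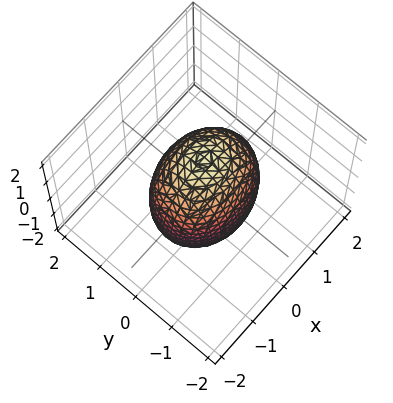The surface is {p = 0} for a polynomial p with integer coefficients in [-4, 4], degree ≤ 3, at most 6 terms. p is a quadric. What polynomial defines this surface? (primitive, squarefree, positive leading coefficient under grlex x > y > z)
2*x^2 + 3*y^2 + z^2 - 3

(a) deg p = 2.
(b) Symmetries: it's symmetric under x → −x, forcing even powers of x; mirror symmetry y ↦ −y ⇒ only even powers of y; the z ↦ −z reflection is a symmetry, so z appears only in even powers.
(c) Against the integer gridlines: among the integer gridlines, it crosses the y-axis at y ∈ {-1, 1}.
(d) These observations pin down the coefficients.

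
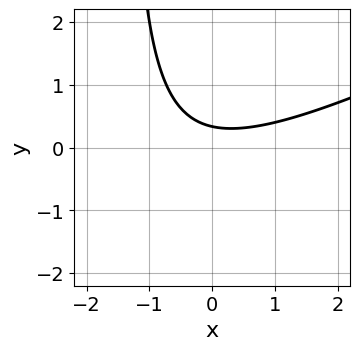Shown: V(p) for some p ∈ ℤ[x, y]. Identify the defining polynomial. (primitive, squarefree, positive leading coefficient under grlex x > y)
(a) Degree: no degree-1 curve has this shape, so deg p = 2.
(b) From the visible intercepts: the curve avoids every integer x-axis point in the box.
(c) Matching integer coefficients to the picture gives p.

x^2 - 2*x*y - 3*y + 1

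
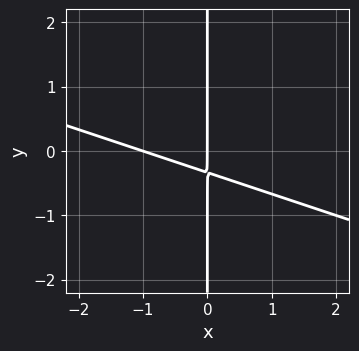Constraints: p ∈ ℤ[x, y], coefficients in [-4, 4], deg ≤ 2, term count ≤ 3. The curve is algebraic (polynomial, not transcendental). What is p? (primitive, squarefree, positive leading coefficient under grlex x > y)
x^2 + 3*x*y + x

1. deg p = 2. The shape is more complex than any degree-1 curve.
2. From the visible intercepts: every point of the y-axis in the box is on the curve; the x-axis gridline crossings are at x ∈ {-1, 0}.
3. Solving for integer coefficients yields p as stated.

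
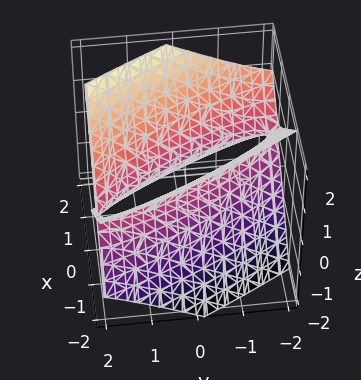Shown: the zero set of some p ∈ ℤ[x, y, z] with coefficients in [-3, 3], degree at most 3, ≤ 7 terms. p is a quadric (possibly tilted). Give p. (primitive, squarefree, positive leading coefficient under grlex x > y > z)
deg p = 2. No degree-1 surface has this shape.
Checking where it meets the axes: the surface avoids every integer z-axis point in the box; among the integer gridlines, it crosses the y-axis at y ∈ {-1, 1}.
These observations pin down the coefficients.

3*x^2 + 3*x*y + y^2 - 3*z^2 - 1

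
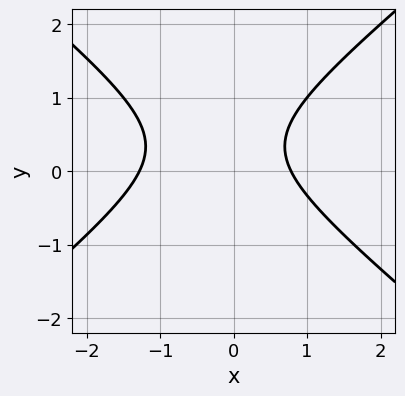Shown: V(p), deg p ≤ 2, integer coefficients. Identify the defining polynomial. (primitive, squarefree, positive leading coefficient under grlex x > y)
(a) The degree is 2 — the shape is more complex than any degree-1 curve.
(b) Against the integer gridlines: no y-intercept at any integer in the box.
(c) Together with the visible shape, these determine p as stated.

2*x^2 - 3*y^2 + x + 2*y - 2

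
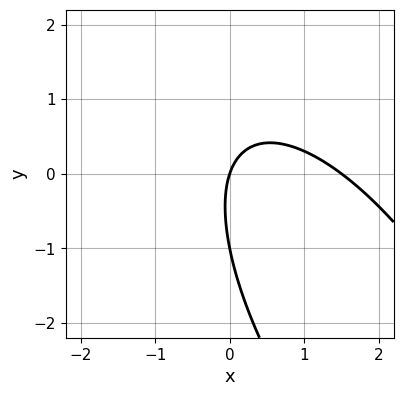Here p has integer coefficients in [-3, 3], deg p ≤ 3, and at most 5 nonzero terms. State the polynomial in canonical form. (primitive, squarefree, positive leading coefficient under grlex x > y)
2*x^2 + 2*x*y + y^2 - 3*x + y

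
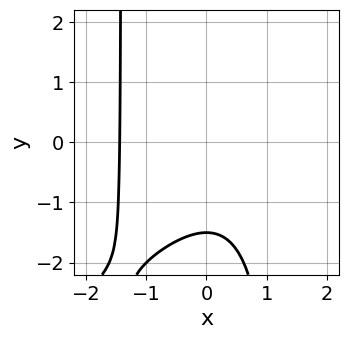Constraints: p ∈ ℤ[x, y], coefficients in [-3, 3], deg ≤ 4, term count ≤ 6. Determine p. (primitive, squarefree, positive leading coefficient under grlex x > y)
1. The degree is 3 — a generic line meets the curve in up to 3 points.
2. Putting this together gives p.

x^3 - x^2*y + 2*y + 3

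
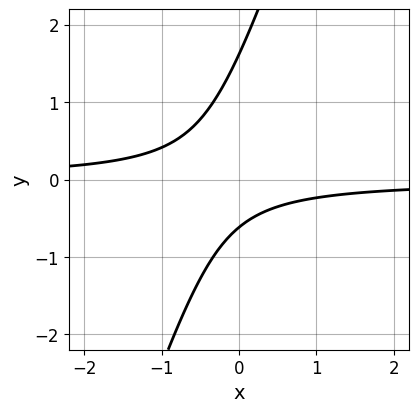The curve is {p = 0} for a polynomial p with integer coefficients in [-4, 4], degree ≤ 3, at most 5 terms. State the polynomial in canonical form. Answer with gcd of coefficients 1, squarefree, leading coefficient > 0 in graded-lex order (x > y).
3*x*y - y^2 + y + 1

1. Degree: no degree-1 curve has this shape, so deg p = 2.
2. Observable constraints: it misses every integer gridline on the x-axis.
3. Assembling these constraints gives the stated polynomial.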